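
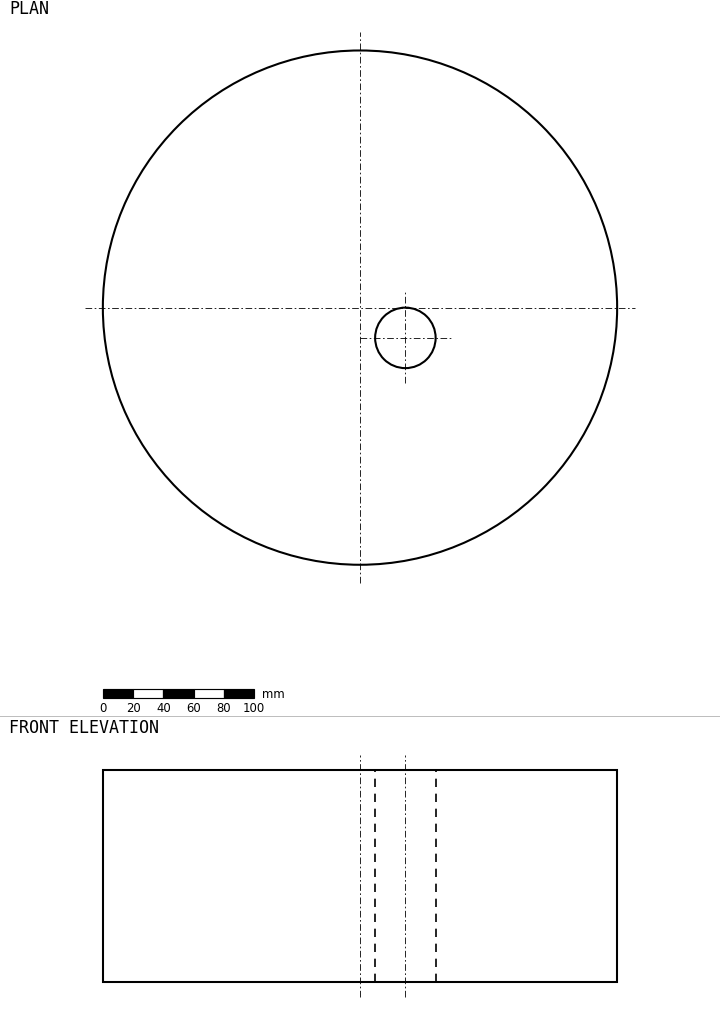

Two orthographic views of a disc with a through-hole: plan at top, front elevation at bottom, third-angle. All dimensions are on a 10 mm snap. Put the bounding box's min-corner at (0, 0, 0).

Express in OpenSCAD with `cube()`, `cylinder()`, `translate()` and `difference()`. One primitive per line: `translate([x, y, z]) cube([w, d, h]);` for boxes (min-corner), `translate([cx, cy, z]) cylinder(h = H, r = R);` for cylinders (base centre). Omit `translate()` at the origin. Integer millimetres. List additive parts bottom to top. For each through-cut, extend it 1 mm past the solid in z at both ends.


difference() {
  translate([170, 170, 0]) cylinder(h = 140, r = 170);
  translate([200, 150, -1]) cylinder(h = 142, r = 20);
}


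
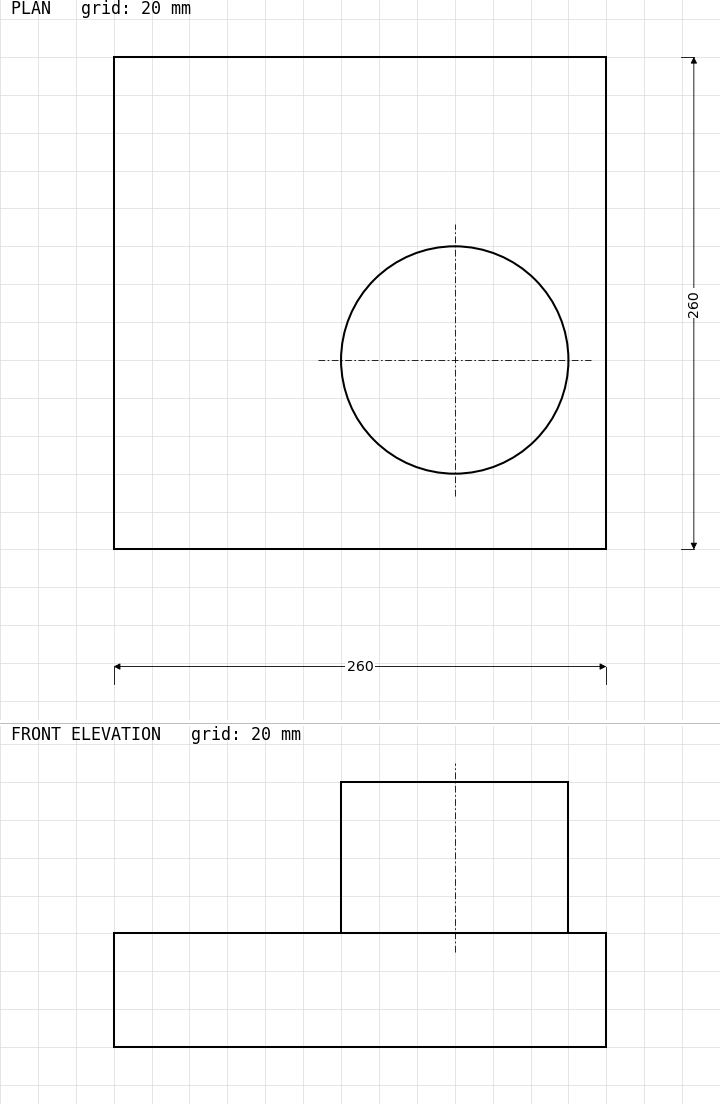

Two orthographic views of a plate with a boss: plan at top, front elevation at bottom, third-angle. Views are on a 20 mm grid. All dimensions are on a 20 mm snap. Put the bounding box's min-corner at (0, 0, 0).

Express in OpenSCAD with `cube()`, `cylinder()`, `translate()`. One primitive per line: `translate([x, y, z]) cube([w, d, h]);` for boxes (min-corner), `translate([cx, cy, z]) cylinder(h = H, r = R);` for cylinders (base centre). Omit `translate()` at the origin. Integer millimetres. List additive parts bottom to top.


cube([260, 260, 60]);
translate([180, 100, 60]) cylinder(h = 80, r = 60);


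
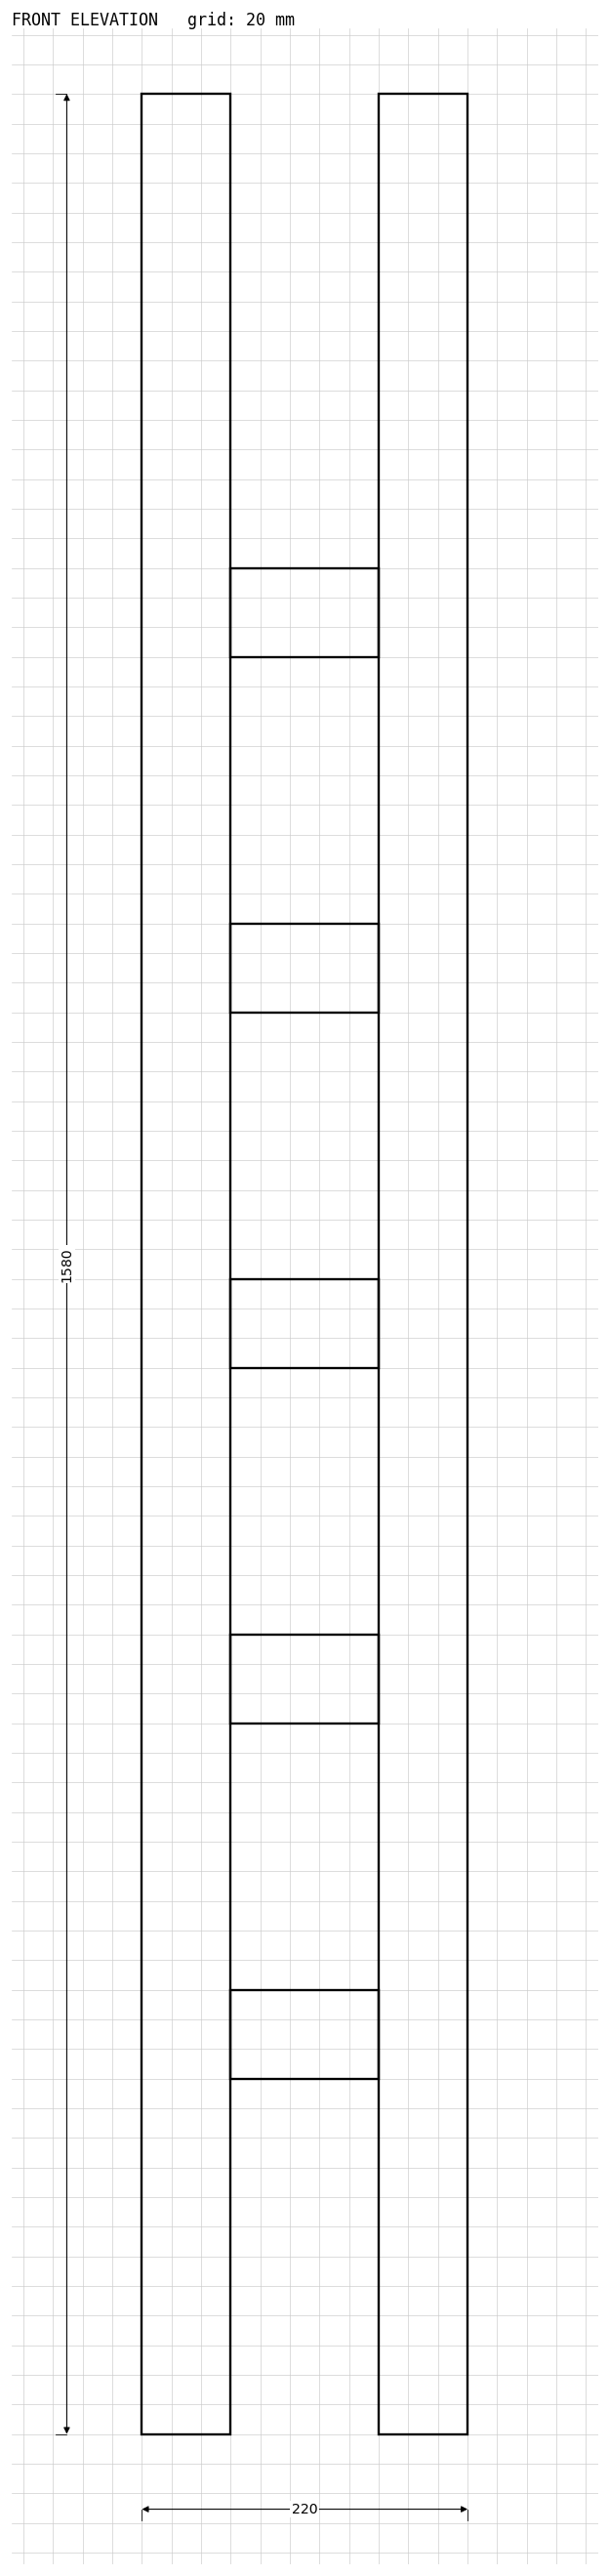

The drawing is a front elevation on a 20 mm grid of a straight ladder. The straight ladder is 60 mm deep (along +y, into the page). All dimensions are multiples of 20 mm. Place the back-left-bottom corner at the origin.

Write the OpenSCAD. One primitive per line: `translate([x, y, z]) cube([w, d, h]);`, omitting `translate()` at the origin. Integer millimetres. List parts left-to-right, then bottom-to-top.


cube([60, 60, 1580]);
translate([60, 0, 240]) cube([100, 60, 60]);
translate([60, 0, 480]) cube([100, 60, 60]);
translate([60, 0, 720]) cube([100, 60, 60]);
translate([60, 0, 960]) cube([100, 60, 60]);
translate([60, 0, 1200]) cube([100, 60, 60]);
translate([160, 0, 0]) cube([60, 60, 1580]);


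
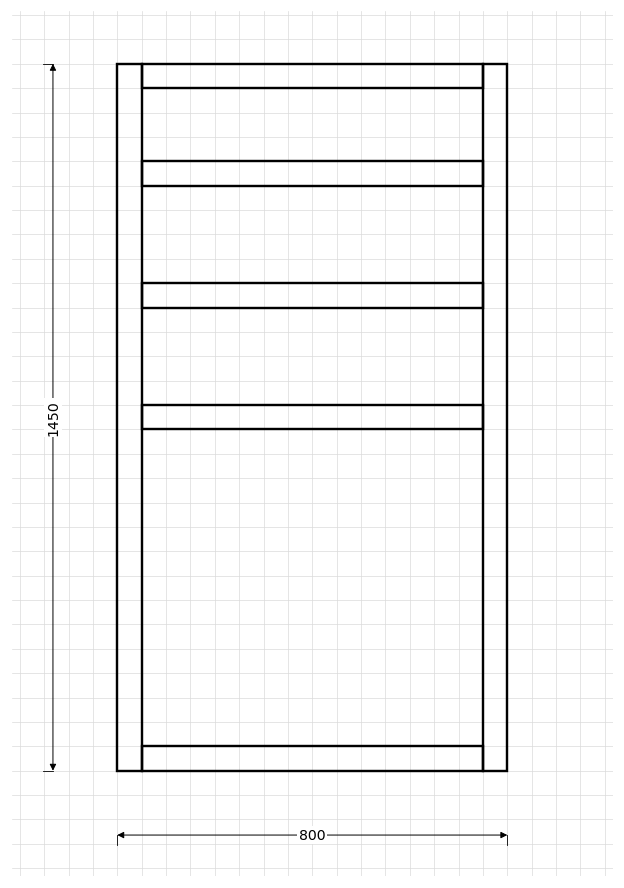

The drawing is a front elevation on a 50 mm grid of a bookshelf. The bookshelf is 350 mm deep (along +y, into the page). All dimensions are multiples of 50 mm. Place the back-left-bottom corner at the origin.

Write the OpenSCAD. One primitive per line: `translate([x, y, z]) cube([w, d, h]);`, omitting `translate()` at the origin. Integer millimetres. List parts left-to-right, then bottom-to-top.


cube([50, 350, 1450]);
translate([50, 0, 0]) cube([700, 350, 50]);
translate([50, 0, 700]) cube([700, 350, 50]);
translate([50, 0, 950]) cube([700, 350, 50]);
translate([50, 0, 1200]) cube([700, 350, 50]);
translate([50, 0, 1400]) cube([700, 350, 50]);
translate([750, 0, 0]) cube([50, 350, 1450]);


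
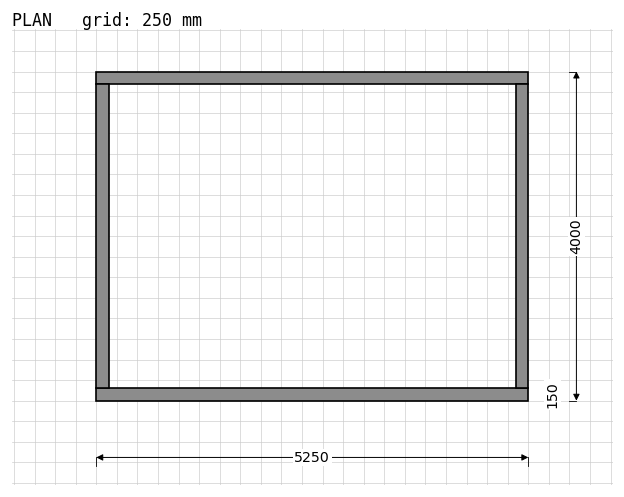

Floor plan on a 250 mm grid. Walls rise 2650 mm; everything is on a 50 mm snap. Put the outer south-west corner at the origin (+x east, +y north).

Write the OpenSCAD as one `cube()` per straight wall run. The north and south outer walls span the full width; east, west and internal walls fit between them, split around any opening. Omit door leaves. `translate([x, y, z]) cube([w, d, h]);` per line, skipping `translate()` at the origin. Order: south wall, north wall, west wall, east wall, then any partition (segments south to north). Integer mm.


cube([5250, 150, 2650]);
translate([0, 3850, 0]) cube([5250, 150, 2650]);
translate([0, 150, 0]) cube([150, 3700, 2650]);
translate([5100, 150, 0]) cube([150, 3700, 2650]);


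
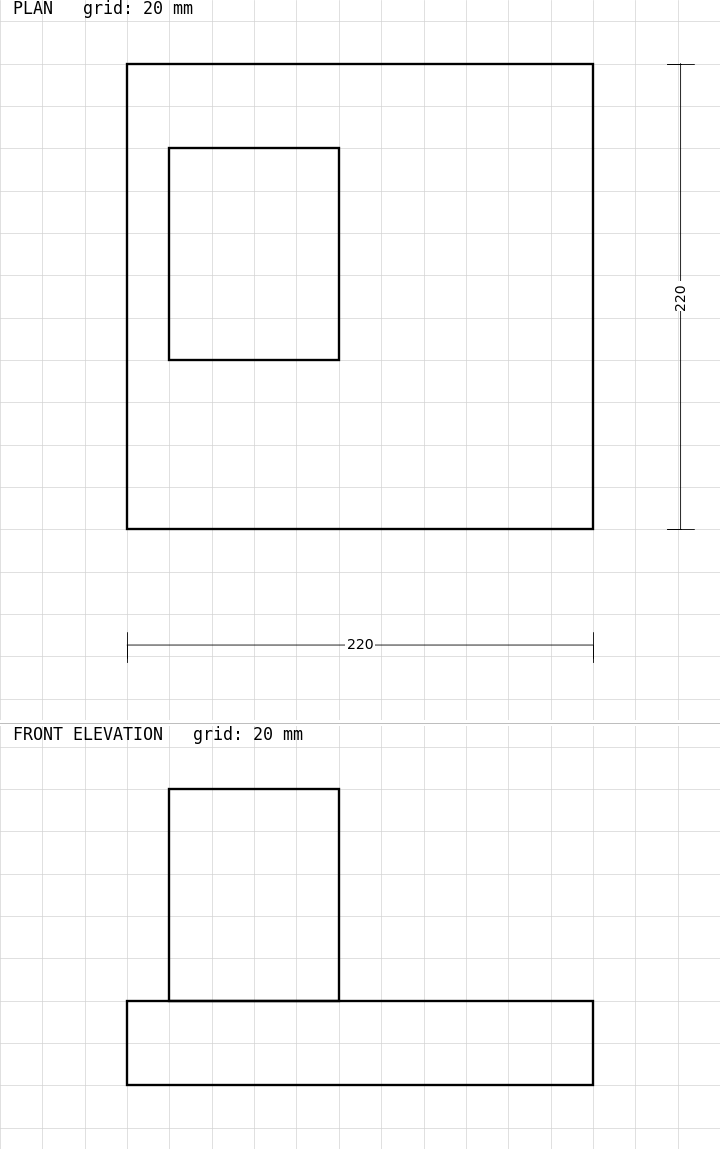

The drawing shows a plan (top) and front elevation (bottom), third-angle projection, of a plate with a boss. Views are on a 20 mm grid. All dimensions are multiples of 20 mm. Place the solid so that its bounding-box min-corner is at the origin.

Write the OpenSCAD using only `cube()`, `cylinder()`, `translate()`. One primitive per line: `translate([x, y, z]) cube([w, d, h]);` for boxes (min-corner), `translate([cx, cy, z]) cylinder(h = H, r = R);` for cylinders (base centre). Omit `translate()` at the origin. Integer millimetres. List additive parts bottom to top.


cube([220, 220, 40]);
translate([20, 80, 40]) cube([80, 100, 100]);


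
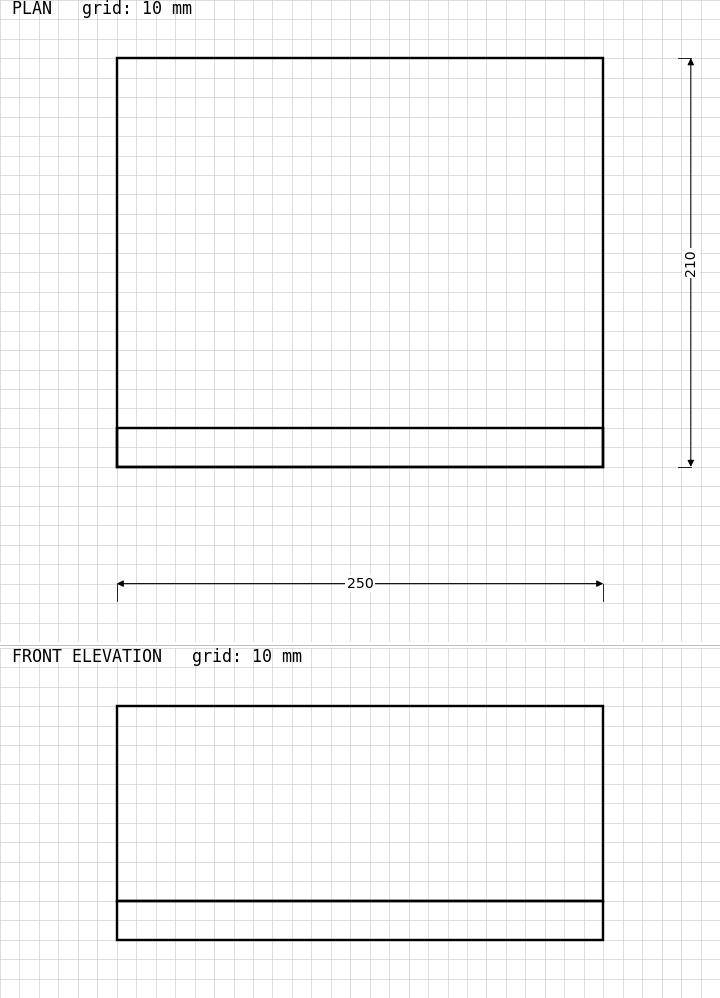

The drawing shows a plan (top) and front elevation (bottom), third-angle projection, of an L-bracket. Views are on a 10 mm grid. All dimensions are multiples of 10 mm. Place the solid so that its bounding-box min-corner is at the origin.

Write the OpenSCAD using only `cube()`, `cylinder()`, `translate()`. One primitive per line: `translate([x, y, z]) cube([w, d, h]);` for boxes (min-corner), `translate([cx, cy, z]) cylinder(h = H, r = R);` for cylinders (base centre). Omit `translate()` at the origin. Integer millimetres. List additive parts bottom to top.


cube([250, 210, 20]);
translate([0, 0, 20]) cube([250, 20, 100]);


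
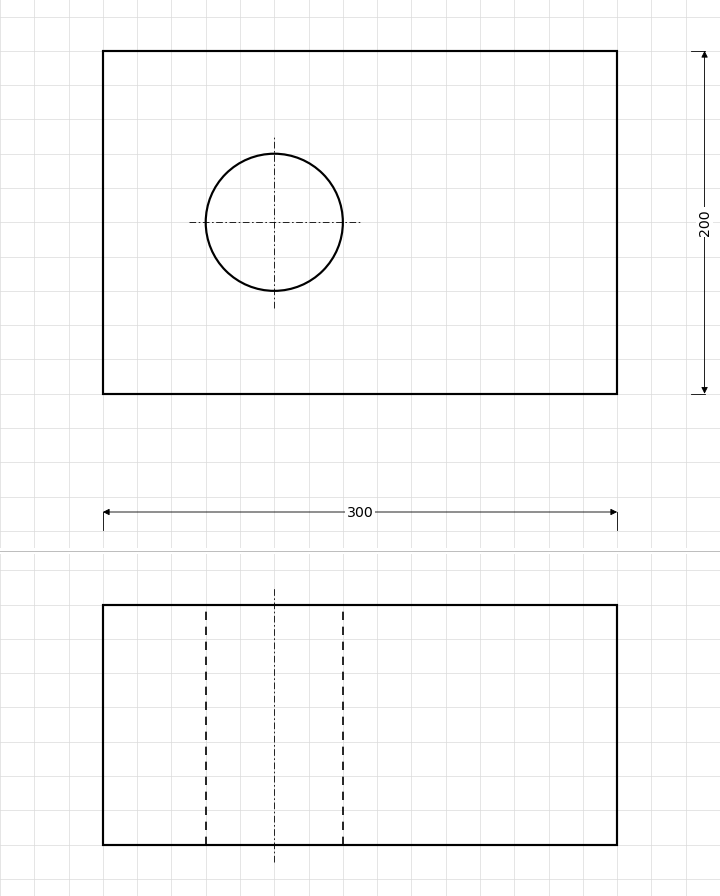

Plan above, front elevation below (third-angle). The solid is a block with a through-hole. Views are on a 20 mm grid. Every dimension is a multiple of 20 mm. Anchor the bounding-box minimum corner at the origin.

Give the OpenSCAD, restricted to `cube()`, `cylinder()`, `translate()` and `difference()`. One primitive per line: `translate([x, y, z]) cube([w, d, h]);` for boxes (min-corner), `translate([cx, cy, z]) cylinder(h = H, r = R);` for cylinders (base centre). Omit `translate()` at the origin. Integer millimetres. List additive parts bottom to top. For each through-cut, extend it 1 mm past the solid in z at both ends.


difference() {
  cube([300, 200, 140]);
  translate([100, 100, -1]) cylinder(h = 142, r = 40);
}


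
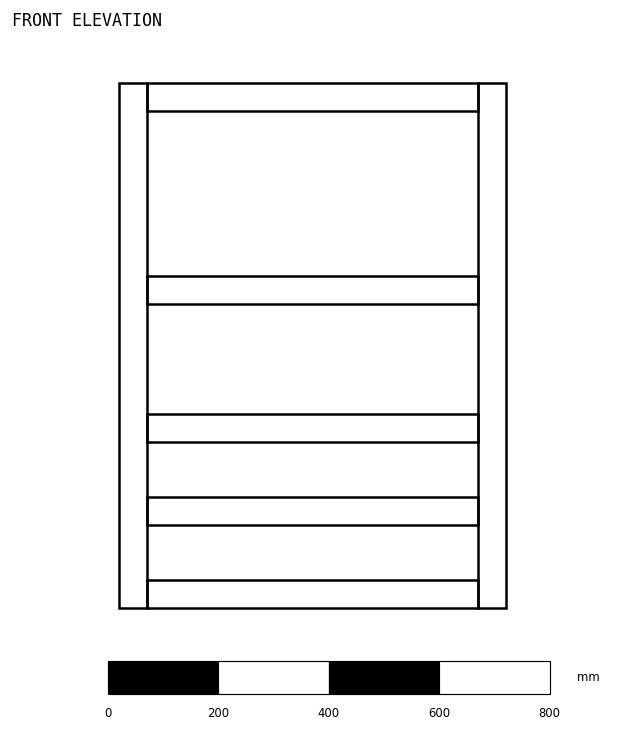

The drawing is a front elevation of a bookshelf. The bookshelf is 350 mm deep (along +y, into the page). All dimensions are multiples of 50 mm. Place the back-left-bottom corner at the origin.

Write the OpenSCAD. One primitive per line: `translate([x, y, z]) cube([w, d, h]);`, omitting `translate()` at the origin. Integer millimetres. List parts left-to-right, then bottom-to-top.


cube([50, 350, 950]);
translate([50, 0, 0]) cube([600, 350, 50]);
translate([50, 0, 150]) cube([600, 350, 50]);
translate([50, 0, 300]) cube([600, 350, 50]);
translate([50, 0, 550]) cube([600, 350, 50]);
translate([50, 0, 900]) cube([600, 350, 50]);
translate([650, 0, 0]) cube([50, 350, 950]);


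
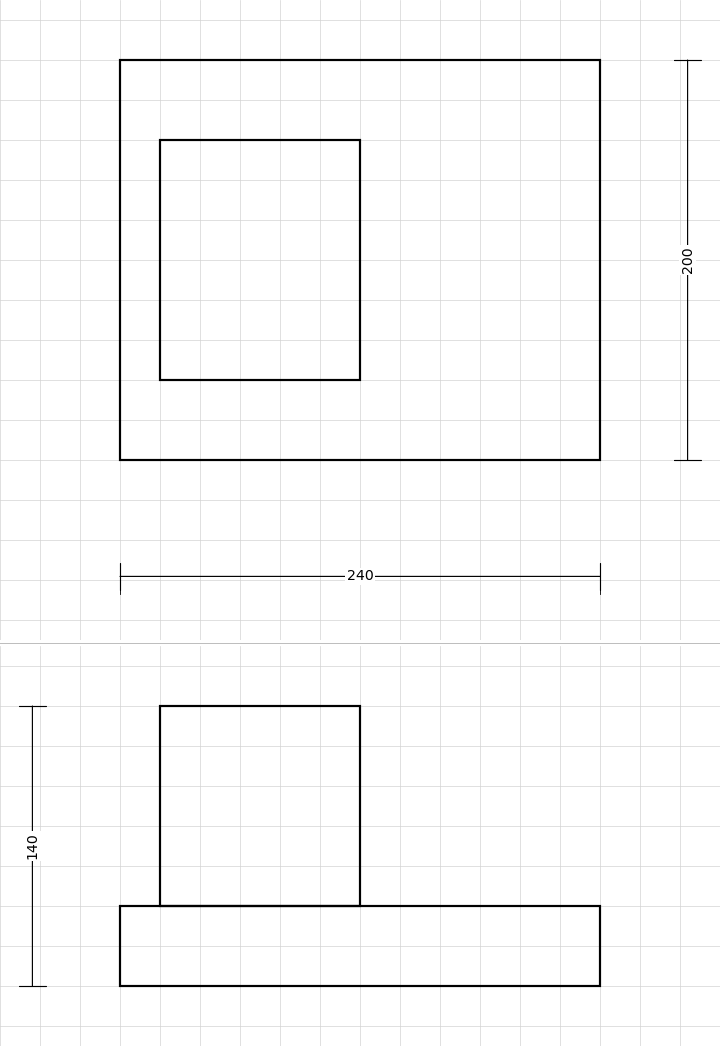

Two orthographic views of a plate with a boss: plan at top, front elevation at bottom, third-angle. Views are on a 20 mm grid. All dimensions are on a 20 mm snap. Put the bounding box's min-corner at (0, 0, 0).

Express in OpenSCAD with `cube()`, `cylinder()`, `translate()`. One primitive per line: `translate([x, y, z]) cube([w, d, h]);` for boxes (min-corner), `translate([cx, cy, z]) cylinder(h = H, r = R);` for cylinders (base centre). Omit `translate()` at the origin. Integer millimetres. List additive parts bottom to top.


cube([240, 200, 40]);
translate([20, 40, 40]) cube([100, 120, 100]);


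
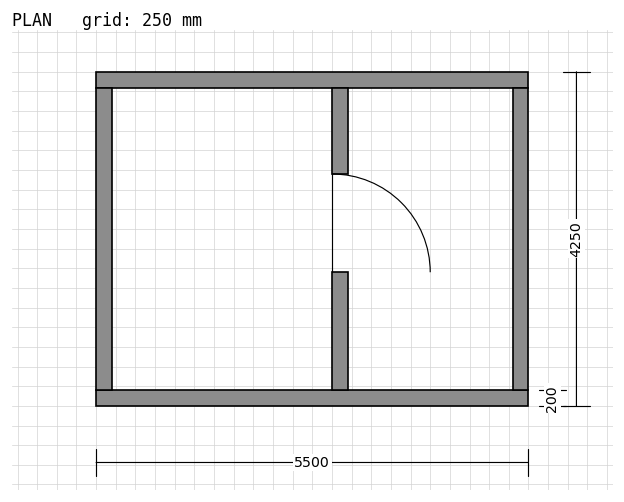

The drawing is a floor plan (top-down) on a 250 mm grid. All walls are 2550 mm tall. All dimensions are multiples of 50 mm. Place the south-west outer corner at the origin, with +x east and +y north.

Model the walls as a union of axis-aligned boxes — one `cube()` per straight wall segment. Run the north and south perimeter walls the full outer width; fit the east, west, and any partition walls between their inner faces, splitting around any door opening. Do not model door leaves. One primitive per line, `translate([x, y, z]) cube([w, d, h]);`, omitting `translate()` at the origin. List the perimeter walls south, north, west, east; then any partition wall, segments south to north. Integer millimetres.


cube([5500, 200, 2550]);
translate([0, 4050, 0]) cube([5500, 200, 2550]);
translate([0, 200, 0]) cube([200, 3850, 2550]);
translate([5300, 200, 0]) cube([200, 3850, 2550]);
translate([3000, 200, 0]) cube([200, 1500, 2550]);
translate([3000, 2950, 0]) cube([200, 1100, 2550]);


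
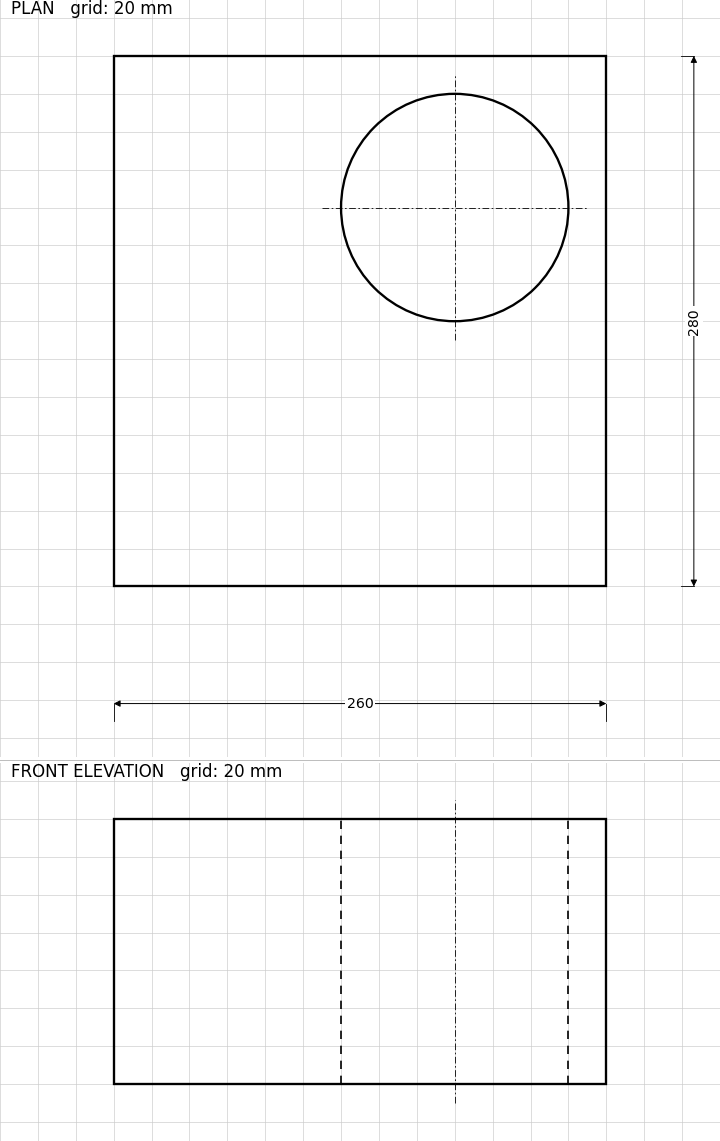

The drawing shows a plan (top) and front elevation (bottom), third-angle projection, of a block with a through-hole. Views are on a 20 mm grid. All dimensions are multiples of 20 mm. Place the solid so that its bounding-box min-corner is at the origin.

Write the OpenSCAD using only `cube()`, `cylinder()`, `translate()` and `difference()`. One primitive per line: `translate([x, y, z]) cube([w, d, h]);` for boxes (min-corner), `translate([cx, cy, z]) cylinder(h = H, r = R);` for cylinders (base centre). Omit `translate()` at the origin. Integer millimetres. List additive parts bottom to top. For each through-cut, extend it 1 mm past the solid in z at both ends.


difference() {
  cube([260, 280, 140]);
  translate([180, 200, -1]) cylinder(h = 142, r = 60);
}


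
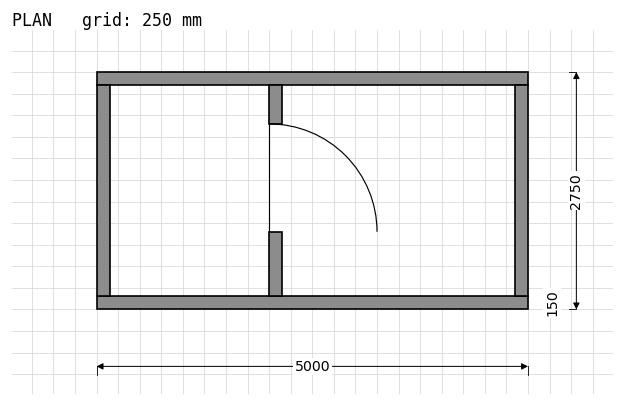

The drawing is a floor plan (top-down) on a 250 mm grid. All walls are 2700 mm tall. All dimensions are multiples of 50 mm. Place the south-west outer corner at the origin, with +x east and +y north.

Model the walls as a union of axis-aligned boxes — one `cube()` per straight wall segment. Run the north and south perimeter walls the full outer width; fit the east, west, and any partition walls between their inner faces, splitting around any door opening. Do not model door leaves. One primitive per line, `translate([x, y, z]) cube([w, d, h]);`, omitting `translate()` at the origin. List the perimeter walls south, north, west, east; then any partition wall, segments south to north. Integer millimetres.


cube([5000, 150, 2700]);
translate([0, 2600, 0]) cube([5000, 150, 2700]);
translate([0, 150, 0]) cube([150, 2450, 2700]);
translate([4850, 150, 0]) cube([150, 2450, 2700]);
translate([2000, 150, 0]) cube([150, 750, 2700]);
translate([2000, 2150, 0]) cube([150, 450, 2700]);


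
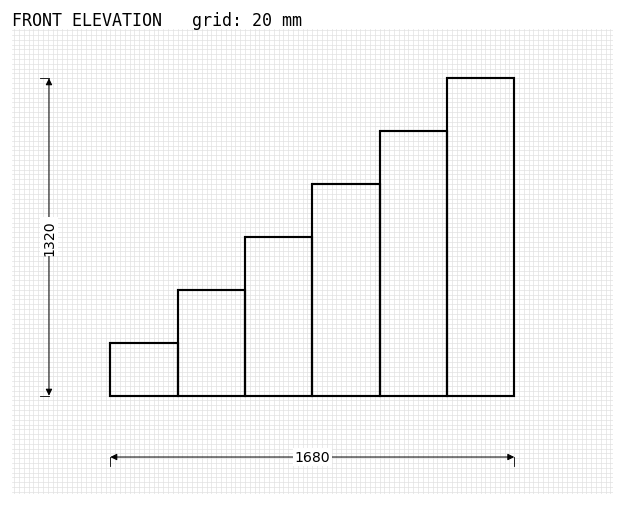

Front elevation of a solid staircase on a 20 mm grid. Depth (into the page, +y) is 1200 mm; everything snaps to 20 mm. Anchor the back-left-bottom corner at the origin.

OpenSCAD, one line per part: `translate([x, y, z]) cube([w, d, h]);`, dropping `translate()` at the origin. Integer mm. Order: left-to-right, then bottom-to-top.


cube([280, 1200, 220]);
translate([280, 0, 0]) cube([280, 1200, 440]);
translate([560, 0, 0]) cube([280, 1200, 660]);
translate([840, 0, 0]) cube([280, 1200, 880]);
translate([1120, 0, 0]) cube([280, 1200, 1100]);
translate([1400, 0, 0]) cube([280, 1200, 1320]);


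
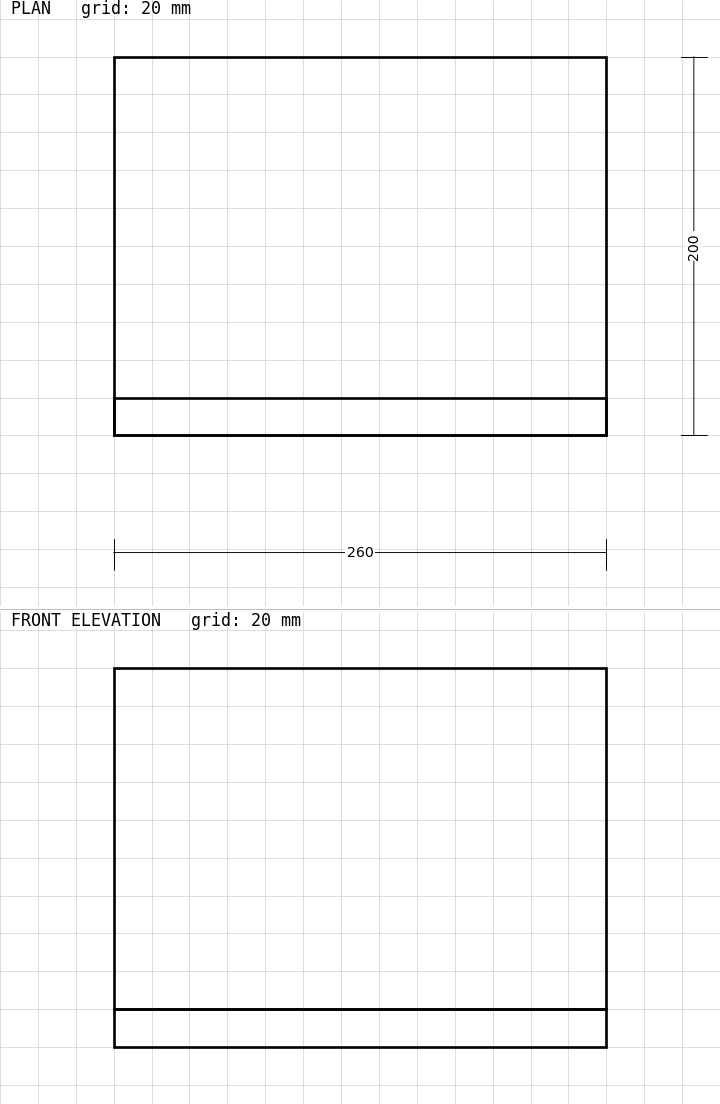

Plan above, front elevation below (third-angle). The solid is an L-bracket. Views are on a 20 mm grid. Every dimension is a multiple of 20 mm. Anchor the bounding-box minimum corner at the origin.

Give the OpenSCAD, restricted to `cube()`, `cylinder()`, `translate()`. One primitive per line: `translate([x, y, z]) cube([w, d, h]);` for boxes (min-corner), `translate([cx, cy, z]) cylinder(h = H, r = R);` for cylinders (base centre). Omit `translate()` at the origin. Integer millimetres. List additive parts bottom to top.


cube([260, 200, 20]);
translate([0, 0, 20]) cube([260, 20, 180]);


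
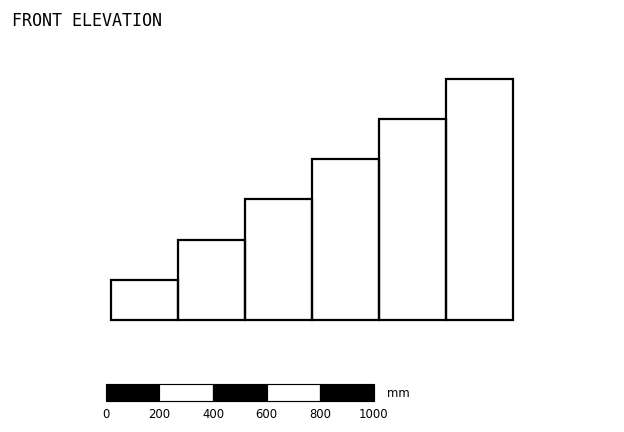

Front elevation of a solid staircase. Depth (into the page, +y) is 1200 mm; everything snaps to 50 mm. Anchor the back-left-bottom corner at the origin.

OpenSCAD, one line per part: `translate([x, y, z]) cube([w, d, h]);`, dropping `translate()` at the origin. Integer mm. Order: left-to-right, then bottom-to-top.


cube([250, 1200, 150]);
translate([250, 0, 0]) cube([250, 1200, 300]);
translate([500, 0, 0]) cube([250, 1200, 450]);
translate([750, 0, 0]) cube([250, 1200, 600]);
translate([1000, 0, 0]) cube([250, 1200, 750]);
translate([1250, 0, 0]) cube([250, 1200, 900]);


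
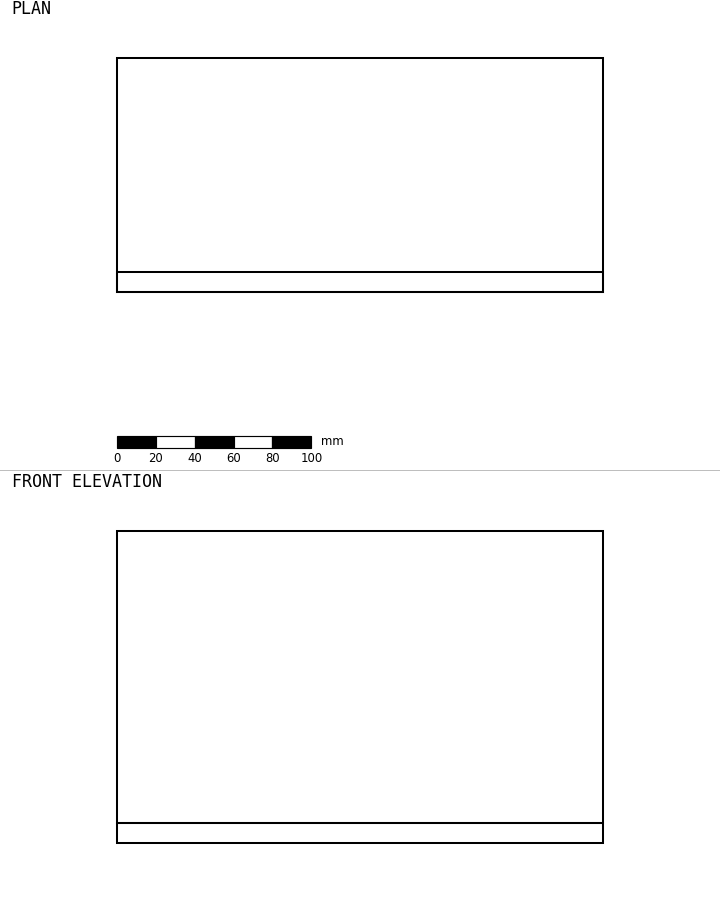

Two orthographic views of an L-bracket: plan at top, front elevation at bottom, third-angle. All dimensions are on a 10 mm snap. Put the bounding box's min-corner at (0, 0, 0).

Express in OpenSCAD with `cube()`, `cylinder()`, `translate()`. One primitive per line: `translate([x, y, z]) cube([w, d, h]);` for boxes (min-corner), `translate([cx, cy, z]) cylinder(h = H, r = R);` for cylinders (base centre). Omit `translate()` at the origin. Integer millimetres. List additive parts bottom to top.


cube([250, 120, 10]);
translate([0, 0, 10]) cube([250, 10, 150]);


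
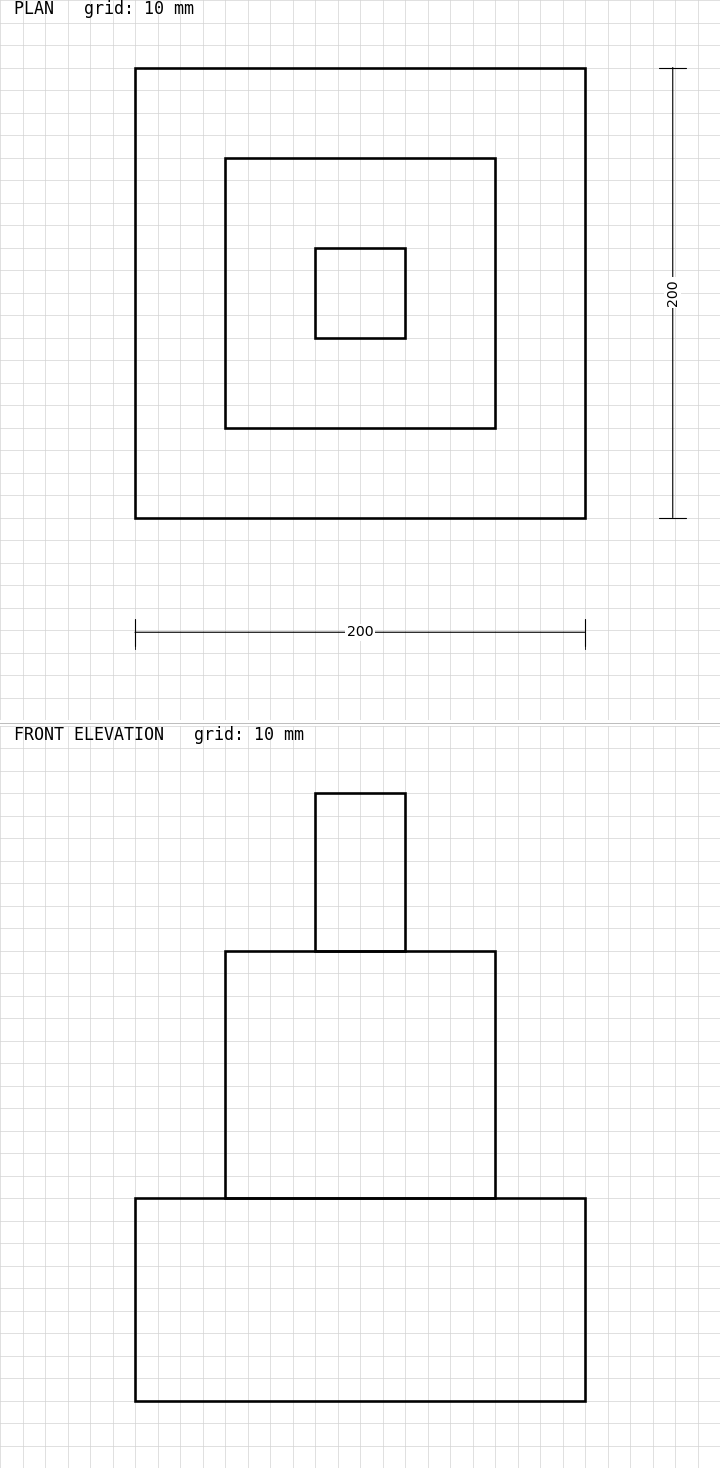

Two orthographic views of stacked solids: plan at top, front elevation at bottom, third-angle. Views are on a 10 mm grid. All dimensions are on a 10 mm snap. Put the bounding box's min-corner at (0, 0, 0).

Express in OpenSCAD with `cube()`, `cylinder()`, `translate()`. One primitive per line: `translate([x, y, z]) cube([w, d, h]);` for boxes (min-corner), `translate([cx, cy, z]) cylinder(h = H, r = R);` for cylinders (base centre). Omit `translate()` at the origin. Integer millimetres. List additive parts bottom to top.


cube([200, 200, 90]);
translate([40, 40, 90]) cube([120, 120, 110]);
translate([80, 80, 200]) cube([40, 40, 70]);


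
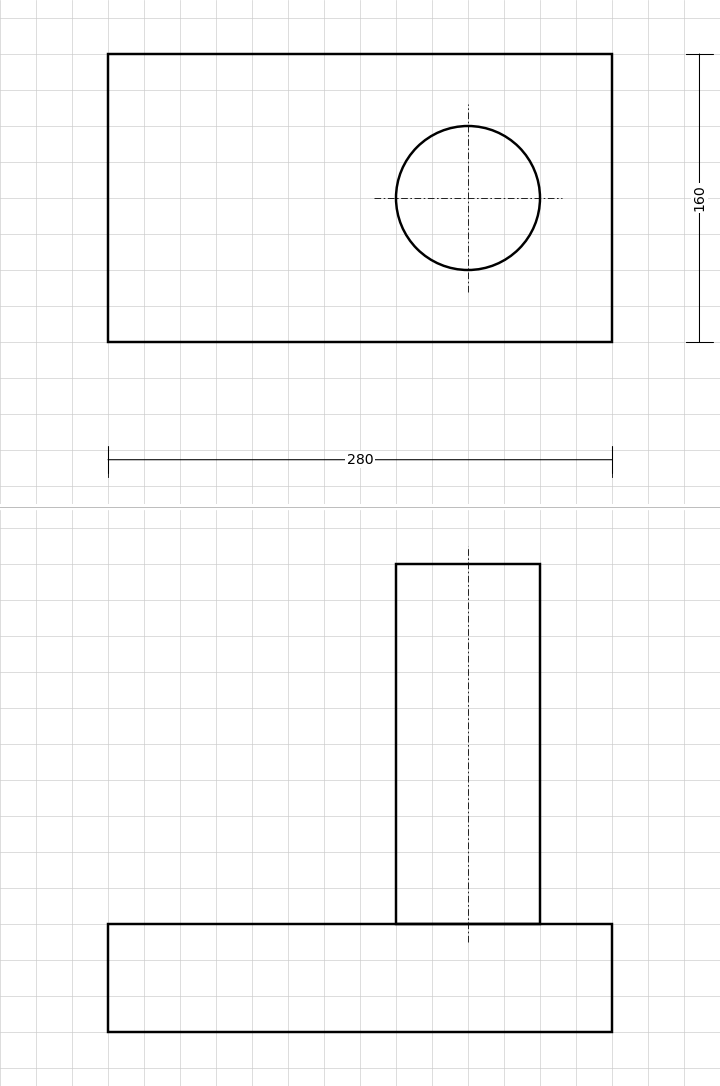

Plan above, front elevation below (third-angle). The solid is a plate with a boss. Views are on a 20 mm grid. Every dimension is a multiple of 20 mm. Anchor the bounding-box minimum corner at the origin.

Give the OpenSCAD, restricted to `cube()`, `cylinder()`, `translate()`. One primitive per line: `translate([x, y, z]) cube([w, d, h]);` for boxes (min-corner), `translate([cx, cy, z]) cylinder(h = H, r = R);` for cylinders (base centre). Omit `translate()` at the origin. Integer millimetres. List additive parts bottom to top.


cube([280, 160, 60]);
translate([200, 80, 60]) cylinder(h = 200, r = 40);


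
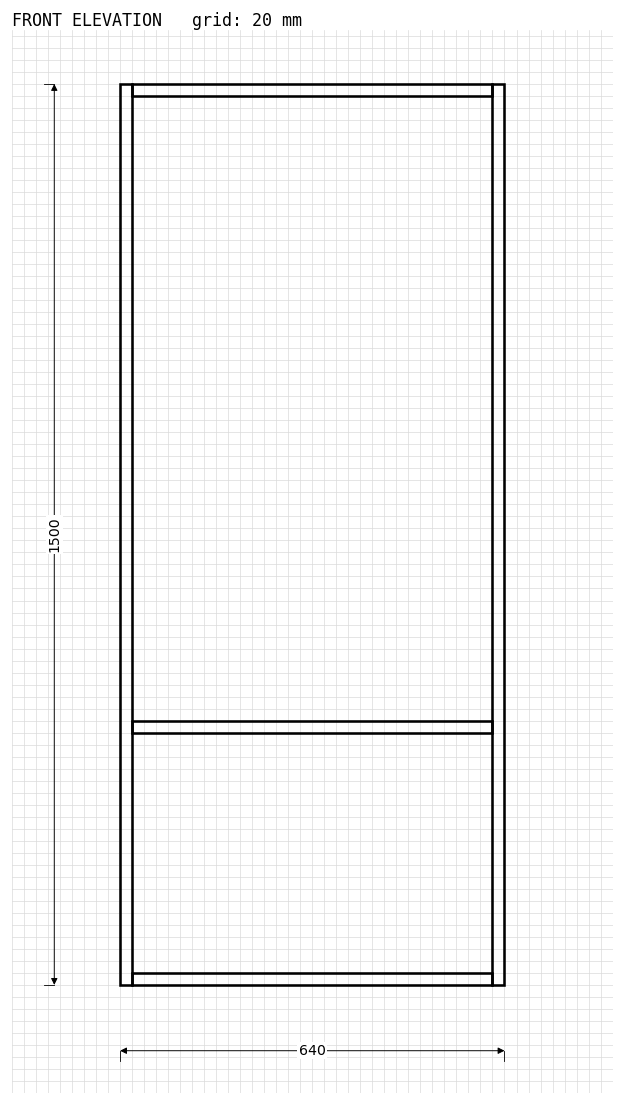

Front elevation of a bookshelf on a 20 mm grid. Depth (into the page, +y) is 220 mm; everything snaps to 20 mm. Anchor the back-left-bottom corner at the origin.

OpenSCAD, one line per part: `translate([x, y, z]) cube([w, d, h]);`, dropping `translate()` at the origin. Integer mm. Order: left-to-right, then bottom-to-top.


cube([20, 220, 1500]);
translate([20, 0, 0]) cube([600, 220, 20]);
translate([20, 0, 420]) cube([600, 220, 20]);
translate([20, 0, 1480]) cube([600, 220, 20]);
translate([620, 0, 0]) cube([20, 220, 1500]);


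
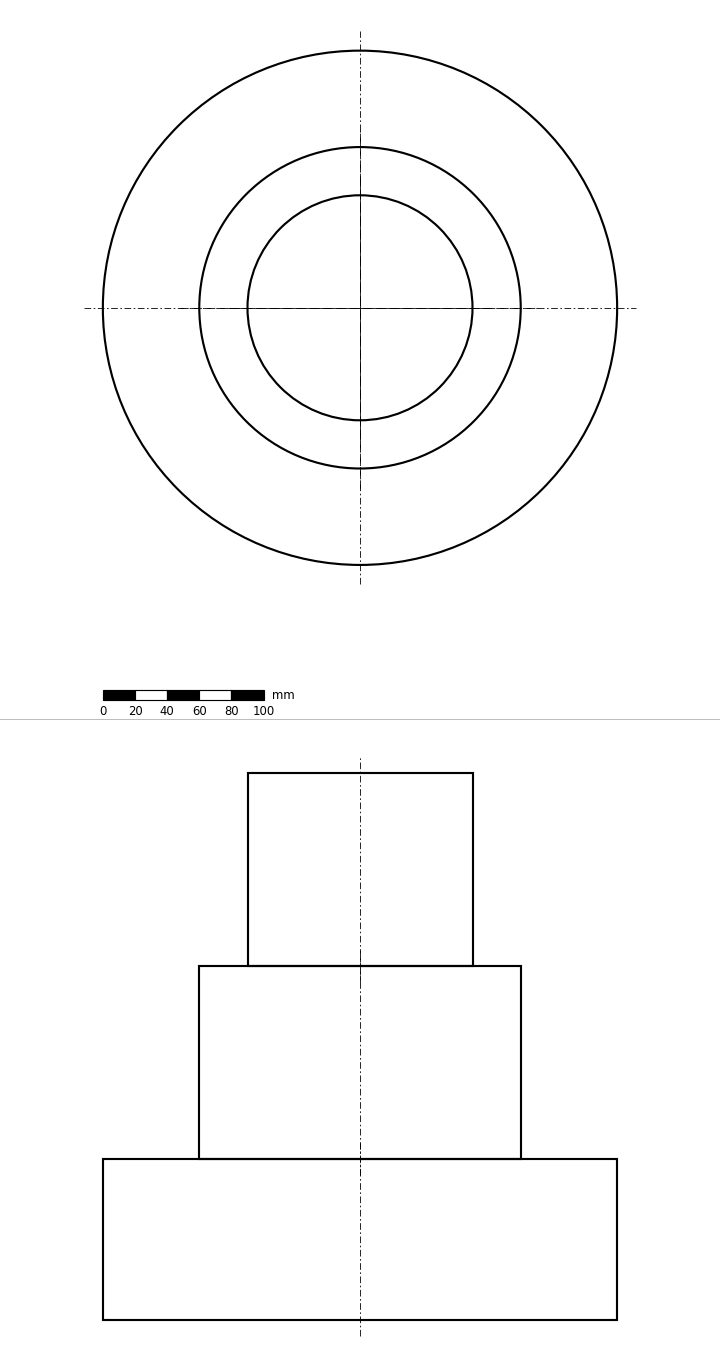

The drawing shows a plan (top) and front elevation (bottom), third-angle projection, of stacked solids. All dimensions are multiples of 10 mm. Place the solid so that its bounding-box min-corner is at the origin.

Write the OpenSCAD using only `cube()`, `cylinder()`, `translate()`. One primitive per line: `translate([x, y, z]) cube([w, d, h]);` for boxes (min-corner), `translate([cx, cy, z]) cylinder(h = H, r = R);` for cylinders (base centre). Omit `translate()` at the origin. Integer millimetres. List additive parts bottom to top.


translate([160, 160, 0]) cylinder(h = 100, r = 160);
translate([160, 160, 100]) cylinder(h = 120, r = 100);
translate([160, 160, 220]) cylinder(h = 120, r = 70);


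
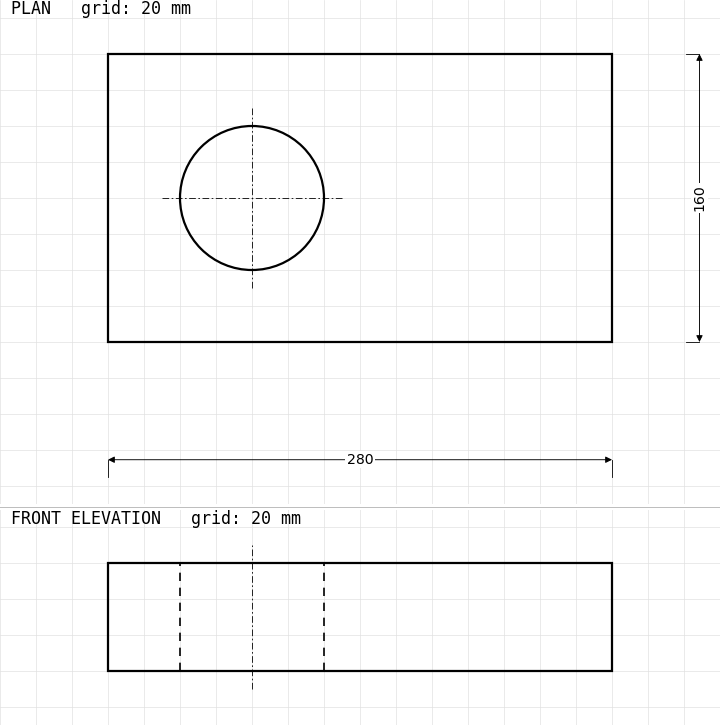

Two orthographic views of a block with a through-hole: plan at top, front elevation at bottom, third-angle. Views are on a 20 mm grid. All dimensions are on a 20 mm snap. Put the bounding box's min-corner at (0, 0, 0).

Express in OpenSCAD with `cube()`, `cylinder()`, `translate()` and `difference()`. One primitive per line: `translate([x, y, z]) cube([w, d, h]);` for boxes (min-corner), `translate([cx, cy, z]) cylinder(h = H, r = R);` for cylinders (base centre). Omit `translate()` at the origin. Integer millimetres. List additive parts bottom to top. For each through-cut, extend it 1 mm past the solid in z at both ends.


difference() {
  cube([280, 160, 60]);
  translate([80, 80, -1]) cylinder(h = 62, r = 40);
}


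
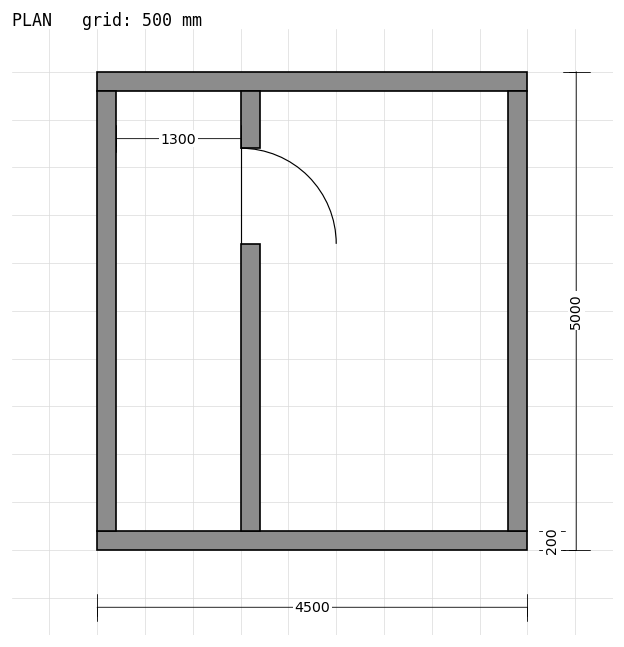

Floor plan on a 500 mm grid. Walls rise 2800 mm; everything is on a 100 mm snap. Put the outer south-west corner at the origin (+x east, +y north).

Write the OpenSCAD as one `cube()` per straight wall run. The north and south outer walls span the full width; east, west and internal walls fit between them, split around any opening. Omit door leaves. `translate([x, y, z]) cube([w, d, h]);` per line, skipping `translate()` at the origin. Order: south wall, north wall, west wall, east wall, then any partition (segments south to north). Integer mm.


cube([4500, 200, 2800]);
translate([0, 4800, 0]) cube([4500, 200, 2800]);
translate([0, 200, 0]) cube([200, 4600, 2800]);
translate([4300, 200, 0]) cube([200, 4600, 2800]);
translate([1500, 200, 0]) cube([200, 3000, 2800]);
translate([1500, 4200, 0]) cube([200, 600, 2800]);


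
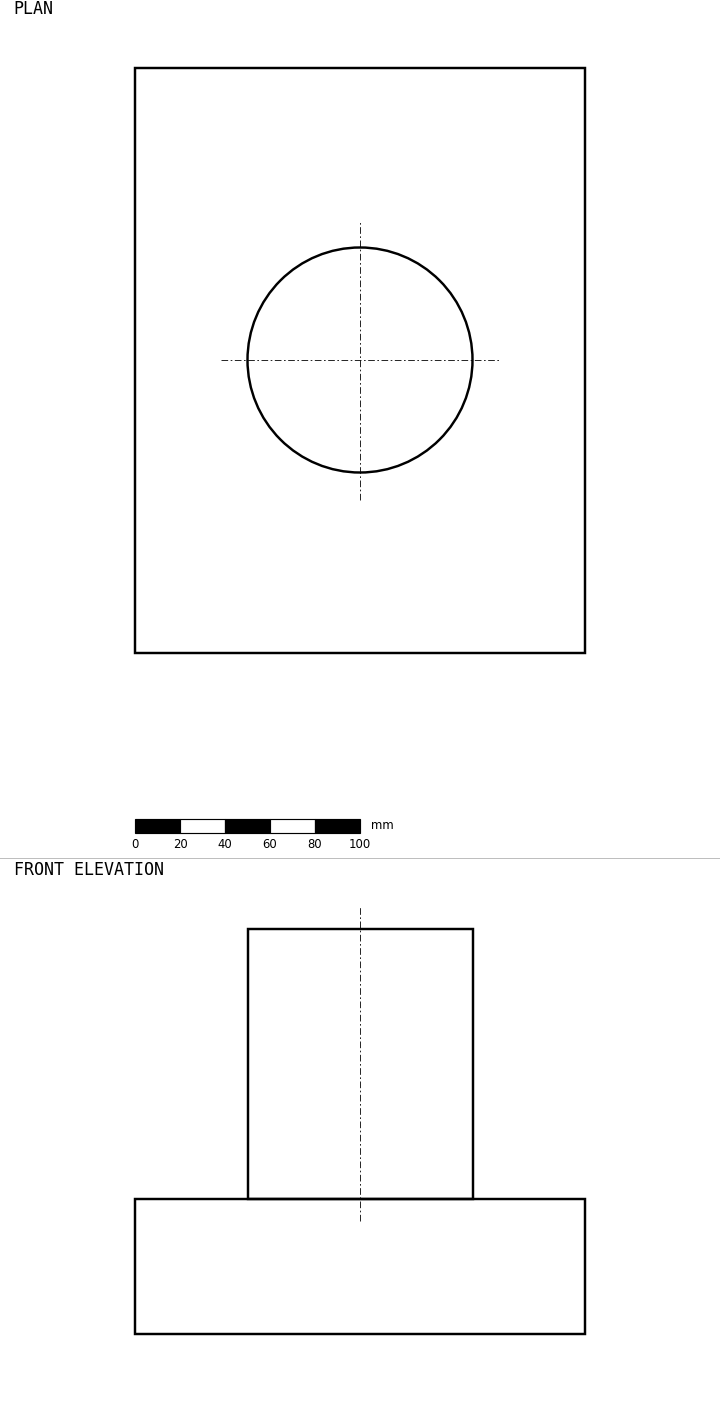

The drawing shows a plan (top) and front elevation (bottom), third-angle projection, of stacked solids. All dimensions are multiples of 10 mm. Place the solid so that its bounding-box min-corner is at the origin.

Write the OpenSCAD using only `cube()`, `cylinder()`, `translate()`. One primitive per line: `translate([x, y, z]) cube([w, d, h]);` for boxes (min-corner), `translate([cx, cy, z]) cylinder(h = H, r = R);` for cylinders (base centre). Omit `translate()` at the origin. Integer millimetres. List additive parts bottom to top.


cube([200, 260, 60]);
translate([100, 130, 60]) cylinder(h = 120, r = 50);


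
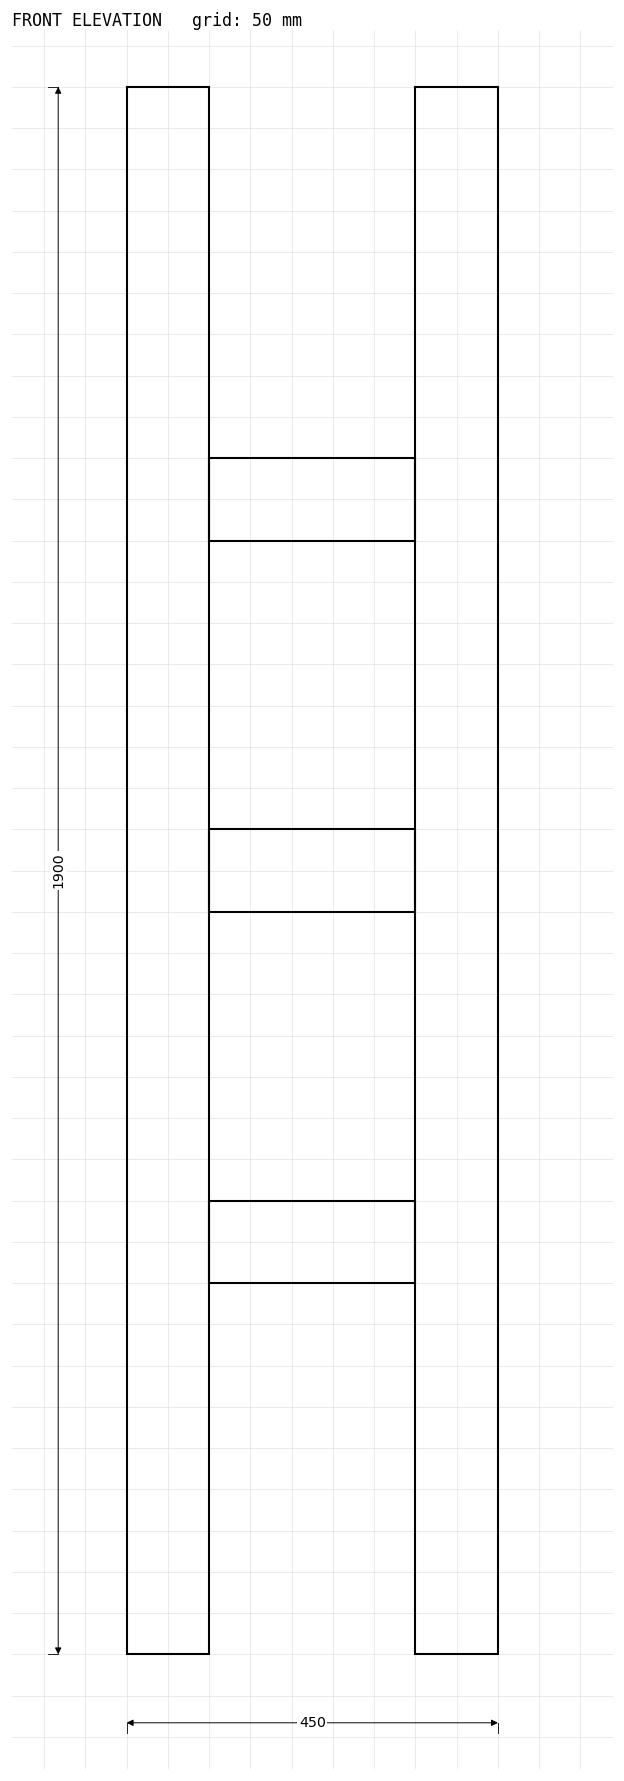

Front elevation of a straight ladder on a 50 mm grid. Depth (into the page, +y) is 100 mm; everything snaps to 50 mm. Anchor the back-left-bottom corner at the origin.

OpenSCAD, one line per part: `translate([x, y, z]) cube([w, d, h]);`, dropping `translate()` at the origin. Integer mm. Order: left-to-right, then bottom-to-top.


cube([100, 100, 1900]);
translate([100, 0, 450]) cube([250, 100, 100]);
translate([100, 0, 900]) cube([250, 100, 100]);
translate([100, 0, 1350]) cube([250, 100, 100]);
translate([350, 0, 0]) cube([100, 100, 1900]);


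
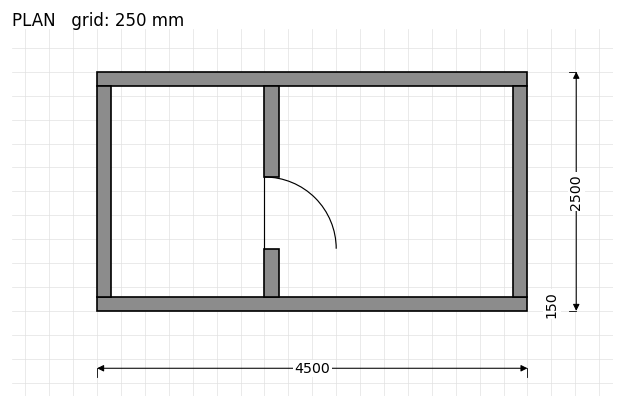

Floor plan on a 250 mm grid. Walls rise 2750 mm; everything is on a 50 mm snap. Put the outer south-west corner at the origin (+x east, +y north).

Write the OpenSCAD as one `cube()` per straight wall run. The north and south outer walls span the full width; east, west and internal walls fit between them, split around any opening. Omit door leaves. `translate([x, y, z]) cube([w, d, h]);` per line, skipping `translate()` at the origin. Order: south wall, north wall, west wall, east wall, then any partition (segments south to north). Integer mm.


cube([4500, 150, 2750]);
translate([0, 2350, 0]) cube([4500, 150, 2750]);
translate([0, 150, 0]) cube([150, 2200, 2750]);
translate([4350, 150, 0]) cube([150, 2200, 2750]);
translate([1750, 150, 0]) cube([150, 500, 2750]);
translate([1750, 1400, 0]) cube([150, 950, 2750]);


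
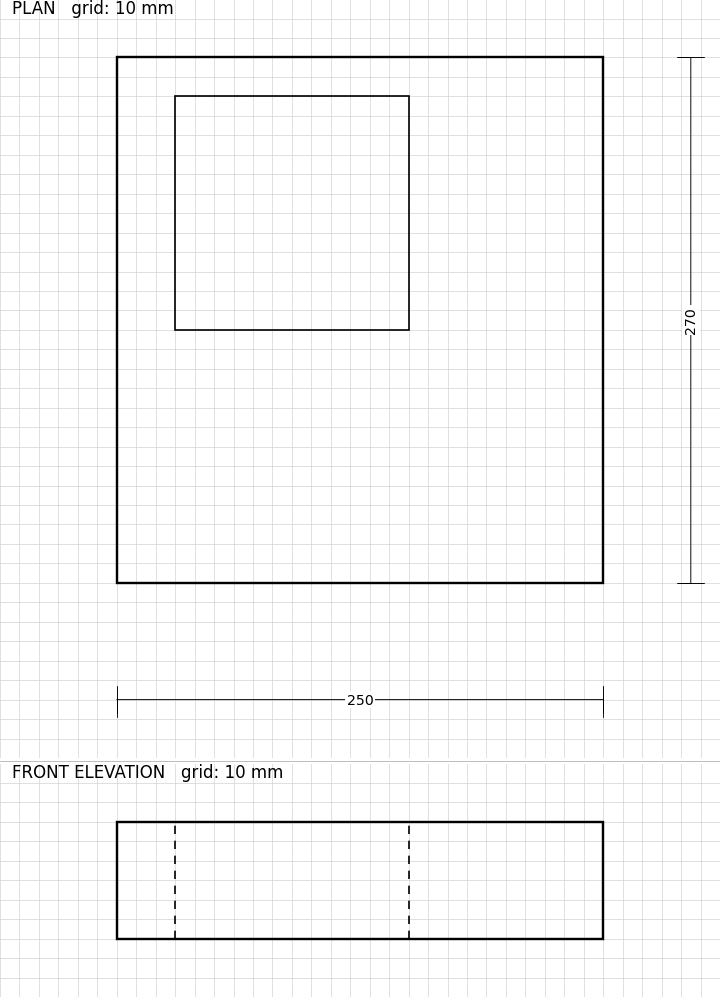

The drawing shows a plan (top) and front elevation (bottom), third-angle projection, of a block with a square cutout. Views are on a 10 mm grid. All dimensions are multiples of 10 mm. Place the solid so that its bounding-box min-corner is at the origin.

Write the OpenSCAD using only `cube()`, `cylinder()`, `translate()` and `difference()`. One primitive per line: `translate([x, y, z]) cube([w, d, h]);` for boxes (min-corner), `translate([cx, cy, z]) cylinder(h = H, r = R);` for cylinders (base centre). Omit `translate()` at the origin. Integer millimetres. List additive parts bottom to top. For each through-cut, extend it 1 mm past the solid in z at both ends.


difference() {
  cube([250, 270, 60]);
  translate([30, 130, -1]) cube([120, 120, 62]);
}


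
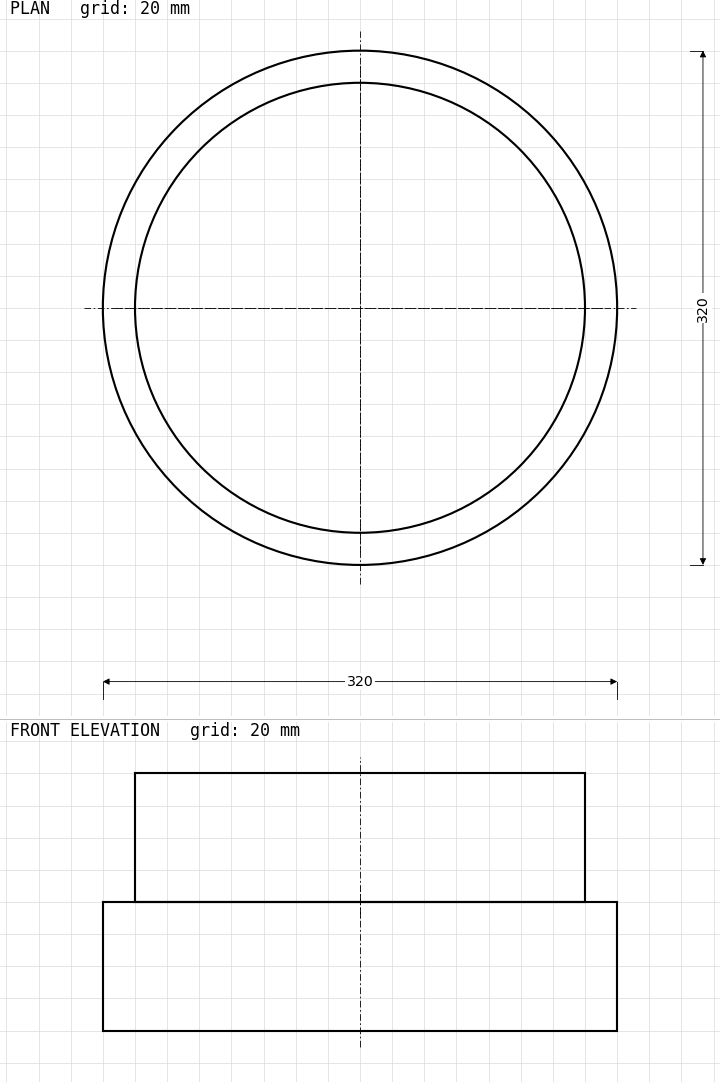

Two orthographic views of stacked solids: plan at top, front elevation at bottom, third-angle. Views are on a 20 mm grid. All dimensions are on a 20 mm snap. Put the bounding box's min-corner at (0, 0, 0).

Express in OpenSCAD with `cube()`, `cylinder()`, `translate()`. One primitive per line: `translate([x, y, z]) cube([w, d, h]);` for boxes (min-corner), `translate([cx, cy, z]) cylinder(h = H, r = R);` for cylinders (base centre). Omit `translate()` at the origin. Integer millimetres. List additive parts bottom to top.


translate([160, 160, 0]) cylinder(h = 80, r = 160);
translate([160, 160, 80]) cylinder(h = 80, r = 140);


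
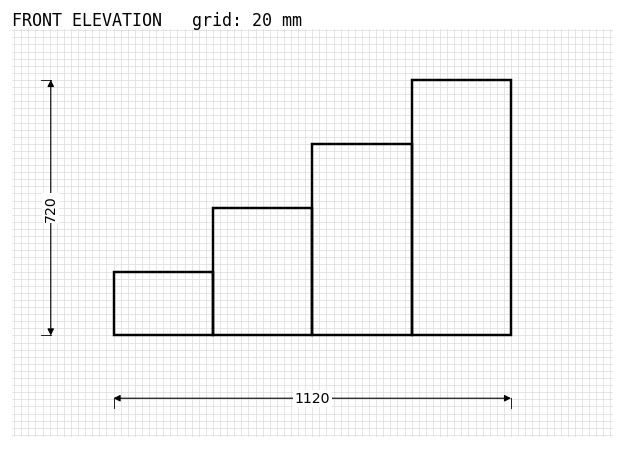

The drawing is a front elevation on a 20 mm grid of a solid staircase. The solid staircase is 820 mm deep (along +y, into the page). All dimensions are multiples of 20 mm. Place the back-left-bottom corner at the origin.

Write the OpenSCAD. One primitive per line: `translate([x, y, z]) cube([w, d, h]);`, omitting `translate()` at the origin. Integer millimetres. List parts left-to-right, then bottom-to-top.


cube([280, 820, 180]);
translate([280, 0, 0]) cube([280, 820, 360]);
translate([560, 0, 0]) cube([280, 820, 540]);
translate([840, 0, 0]) cube([280, 820, 720]);


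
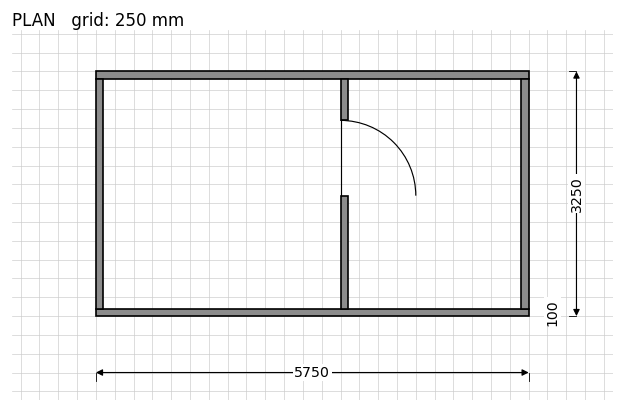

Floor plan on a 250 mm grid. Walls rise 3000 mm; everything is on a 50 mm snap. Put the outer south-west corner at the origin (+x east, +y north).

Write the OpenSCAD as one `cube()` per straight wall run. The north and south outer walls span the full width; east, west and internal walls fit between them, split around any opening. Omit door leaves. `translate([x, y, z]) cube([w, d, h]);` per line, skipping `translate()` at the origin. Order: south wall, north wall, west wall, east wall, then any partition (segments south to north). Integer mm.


cube([5750, 100, 3000]);
translate([0, 3150, 0]) cube([5750, 100, 3000]);
translate([0, 100, 0]) cube([100, 3050, 3000]);
translate([5650, 100, 0]) cube([100, 3050, 3000]);
translate([3250, 100, 0]) cube([100, 1500, 3000]);
translate([3250, 2600, 0]) cube([100, 550, 3000]);


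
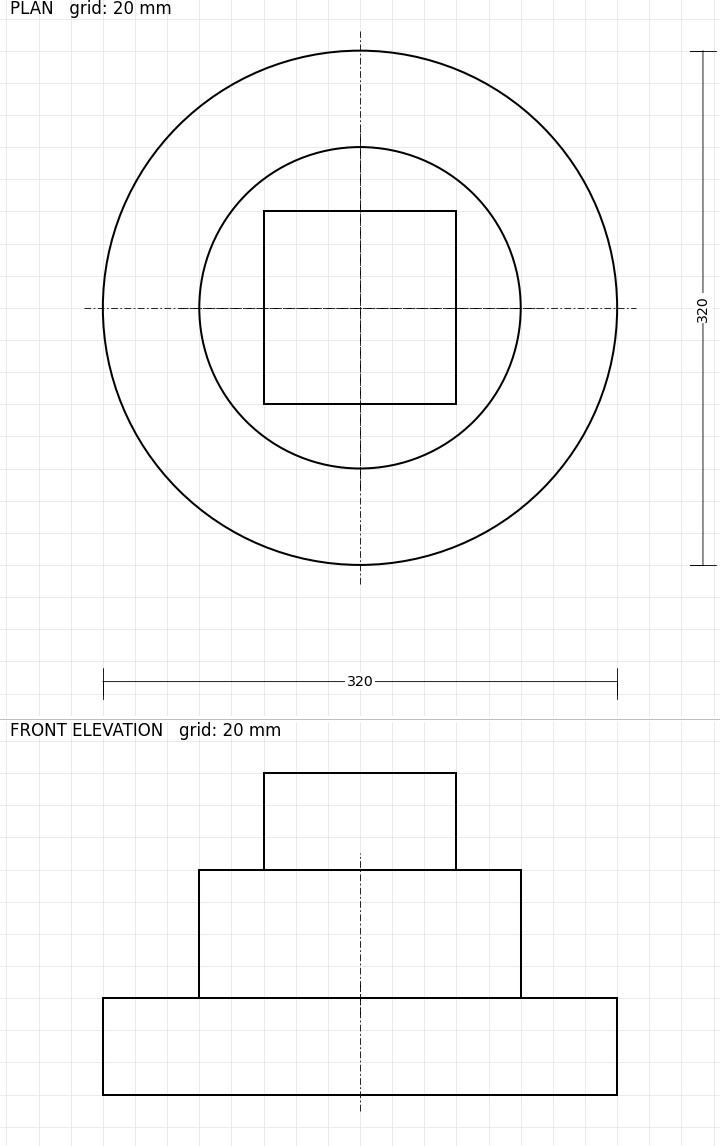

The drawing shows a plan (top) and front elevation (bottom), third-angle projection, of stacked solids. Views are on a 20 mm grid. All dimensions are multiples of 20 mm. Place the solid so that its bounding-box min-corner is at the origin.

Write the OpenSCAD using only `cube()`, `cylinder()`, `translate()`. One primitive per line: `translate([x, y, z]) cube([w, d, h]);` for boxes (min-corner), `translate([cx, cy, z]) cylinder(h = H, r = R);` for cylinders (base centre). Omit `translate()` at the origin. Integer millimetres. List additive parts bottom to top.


translate([160, 160, 0]) cylinder(h = 60, r = 160);
translate([160, 160, 60]) cylinder(h = 80, r = 100);
translate([100, 100, 140]) cube([120, 120, 60]);


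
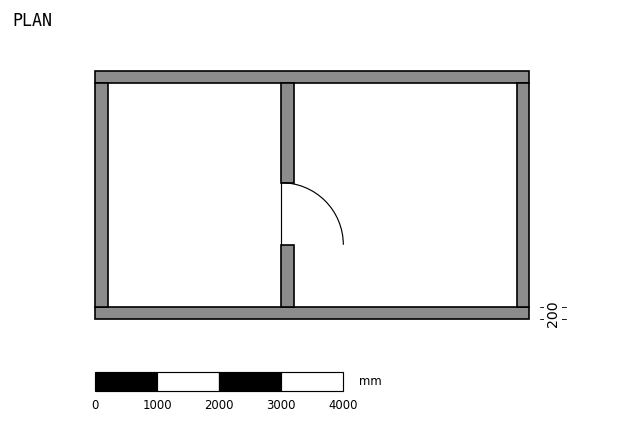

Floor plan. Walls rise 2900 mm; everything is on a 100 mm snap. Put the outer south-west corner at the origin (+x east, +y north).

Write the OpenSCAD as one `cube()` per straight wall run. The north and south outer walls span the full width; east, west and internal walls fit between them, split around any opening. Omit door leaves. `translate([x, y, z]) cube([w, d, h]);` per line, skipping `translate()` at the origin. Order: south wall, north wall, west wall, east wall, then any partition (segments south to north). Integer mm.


cube([7000, 200, 2900]);
translate([0, 3800, 0]) cube([7000, 200, 2900]);
translate([0, 200, 0]) cube([200, 3600, 2900]);
translate([6800, 200, 0]) cube([200, 3600, 2900]);
translate([3000, 200, 0]) cube([200, 1000, 2900]);
translate([3000, 2200, 0]) cube([200, 1600, 2900]);


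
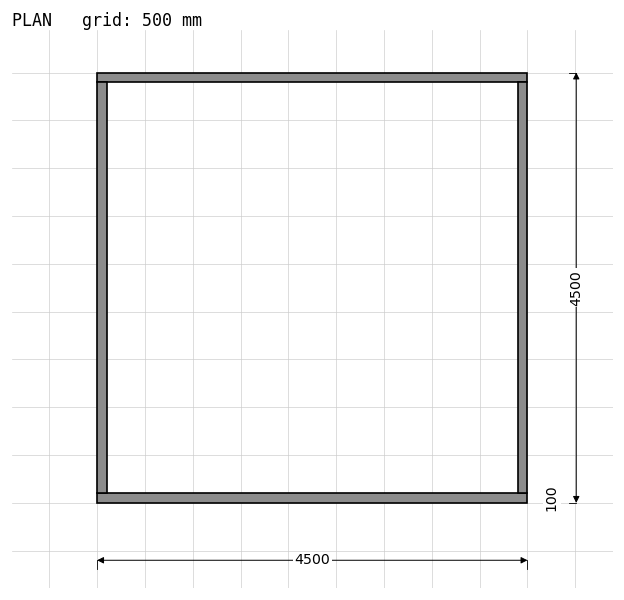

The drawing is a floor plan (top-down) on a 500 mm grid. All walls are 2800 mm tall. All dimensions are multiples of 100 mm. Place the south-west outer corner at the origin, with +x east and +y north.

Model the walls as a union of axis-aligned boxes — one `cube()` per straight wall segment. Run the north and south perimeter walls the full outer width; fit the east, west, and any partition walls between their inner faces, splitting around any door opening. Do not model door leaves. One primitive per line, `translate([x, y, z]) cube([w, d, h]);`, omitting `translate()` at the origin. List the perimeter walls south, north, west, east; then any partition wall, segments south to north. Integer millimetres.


cube([4500, 100, 2800]);
translate([0, 4400, 0]) cube([4500, 100, 2800]);
translate([0, 100, 0]) cube([100, 4300, 2800]);
translate([4400, 100, 0]) cube([100, 4300, 2800]);


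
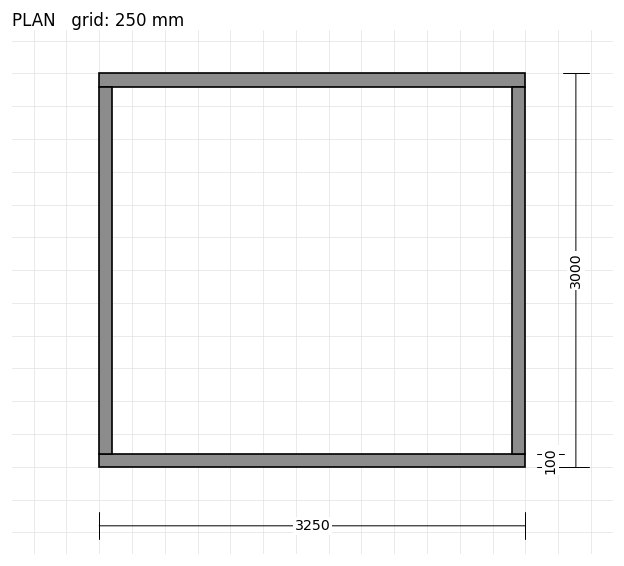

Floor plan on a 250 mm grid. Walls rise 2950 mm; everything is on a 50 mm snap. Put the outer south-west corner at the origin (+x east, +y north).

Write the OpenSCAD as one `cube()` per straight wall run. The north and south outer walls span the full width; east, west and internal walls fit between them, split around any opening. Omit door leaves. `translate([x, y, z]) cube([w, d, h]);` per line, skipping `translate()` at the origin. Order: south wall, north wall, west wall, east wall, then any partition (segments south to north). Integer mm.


cube([3250, 100, 2950]);
translate([0, 2900, 0]) cube([3250, 100, 2950]);
translate([0, 100, 0]) cube([100, 2800, 2950]);
translate([3150, 100, 0]) cube([100, 2800, 2950]);


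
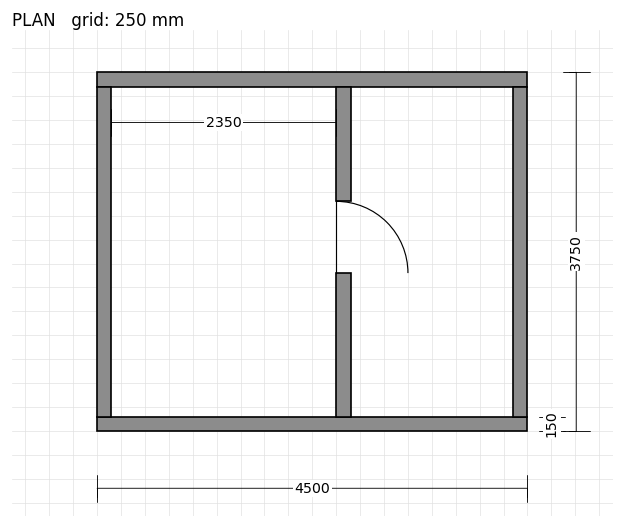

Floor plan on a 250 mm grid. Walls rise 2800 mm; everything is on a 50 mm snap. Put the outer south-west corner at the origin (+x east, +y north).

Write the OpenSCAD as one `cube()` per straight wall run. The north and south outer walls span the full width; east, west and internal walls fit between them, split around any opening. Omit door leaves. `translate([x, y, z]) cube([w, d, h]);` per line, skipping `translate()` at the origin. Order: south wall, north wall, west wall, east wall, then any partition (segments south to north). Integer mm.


cube([4500, 150, 2800]);
translate([0, 3600, 0]) cube([4500, 150, 2800]);
translate([0, 150, 0]) cube([150, 3450, 2800]);
translate([4350, 150, 0]) cube([150, 3450, 2800]);
translate([2500, 150, 0]) cube([150, 1500, 2800]);
translate([2500, 2400, 0]) cube([150, 1200, 2800]);


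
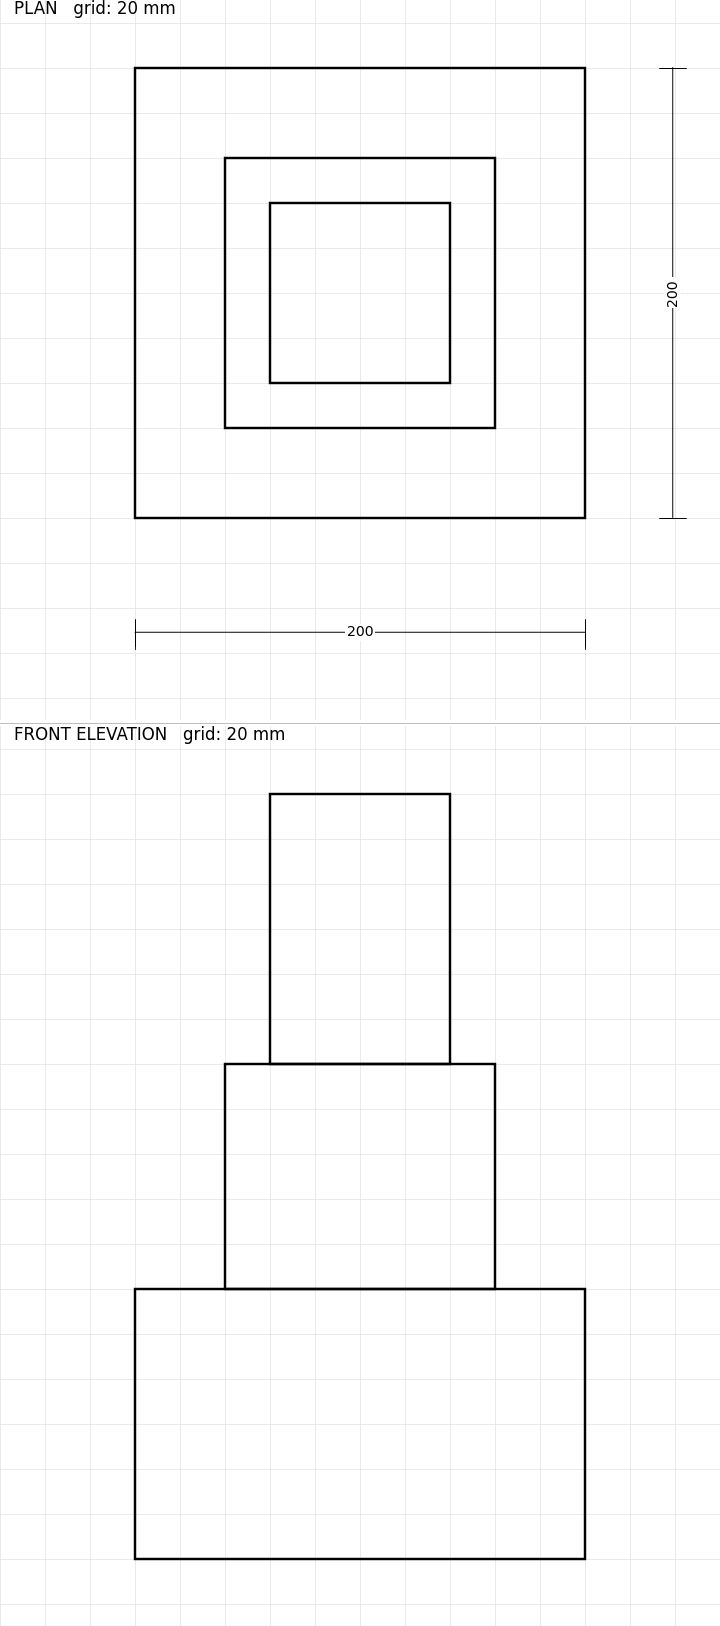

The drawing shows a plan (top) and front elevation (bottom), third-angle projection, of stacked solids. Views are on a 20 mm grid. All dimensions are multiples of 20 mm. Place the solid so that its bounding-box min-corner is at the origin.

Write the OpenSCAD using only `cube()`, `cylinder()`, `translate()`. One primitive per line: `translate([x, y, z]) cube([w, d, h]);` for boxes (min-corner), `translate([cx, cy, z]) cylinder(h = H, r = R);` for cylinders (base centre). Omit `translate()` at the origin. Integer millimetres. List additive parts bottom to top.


cube([200, 200, 120]);
translate([40, 40, 120]) cube([120, 120, 100]);
translate([60, 60, 220]) cube([80, 80, 120]);
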